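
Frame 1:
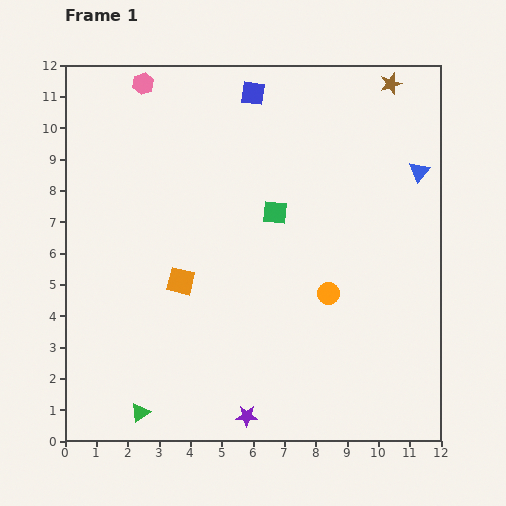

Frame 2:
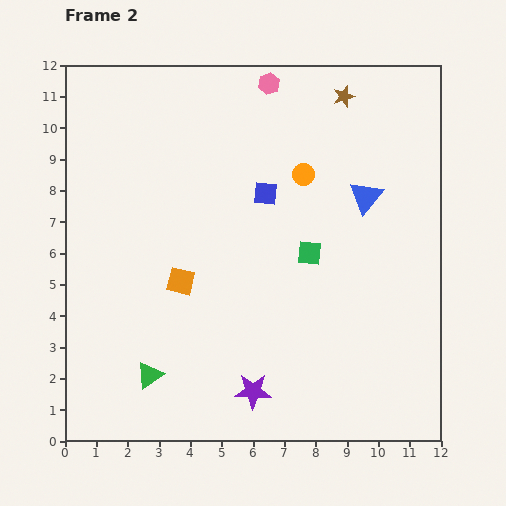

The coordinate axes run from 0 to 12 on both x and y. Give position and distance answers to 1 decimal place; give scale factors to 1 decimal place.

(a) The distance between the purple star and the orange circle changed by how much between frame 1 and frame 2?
+2.4

Distance in frame 1: 4.7. Distance in frame 2: 7.1.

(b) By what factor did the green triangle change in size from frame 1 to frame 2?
1.5×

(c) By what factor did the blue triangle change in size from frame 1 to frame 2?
1.6×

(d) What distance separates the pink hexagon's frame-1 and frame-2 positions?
4.0

The pink hexagon moved from (2.5, 11.4) to (6.5, 11.4), a distance of √(4.0² + 0.0²) ≈ 4.0.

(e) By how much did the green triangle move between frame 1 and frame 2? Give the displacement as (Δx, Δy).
(0.3, 1.2)

The green triangle was at (2.4, 0.9) in frame 1 and (2.7, 2.1) in frame 2.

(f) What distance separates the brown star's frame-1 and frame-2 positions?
1.6

The brown star moved from (10.4, 11.4) to (8.9, 11.0), a distance of √(1.5² + 0.4²) ≈ 1.6.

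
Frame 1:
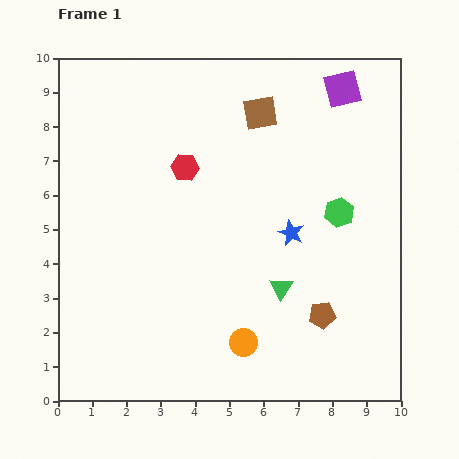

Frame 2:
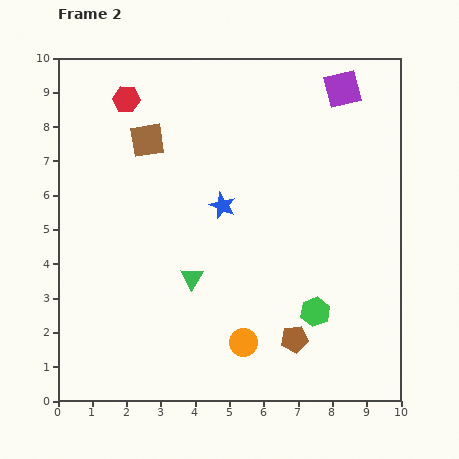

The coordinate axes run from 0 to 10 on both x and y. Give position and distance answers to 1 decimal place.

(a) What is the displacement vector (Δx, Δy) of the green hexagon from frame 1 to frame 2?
(-0.7, -2.9)

The green hexagon was at (8.2, 5.5) in frame 1 and (7.5, 2.6) in frame 2.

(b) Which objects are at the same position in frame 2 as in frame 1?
the purple square, the orange circle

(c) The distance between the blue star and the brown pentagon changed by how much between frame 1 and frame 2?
+1.8

Distance in frame 1: 2.6. Distance in frame 2: 4.4.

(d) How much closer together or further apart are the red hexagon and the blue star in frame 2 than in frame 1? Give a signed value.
+0.6

Distance in frame 1: 3.6. Distance in frame 2: 4.2.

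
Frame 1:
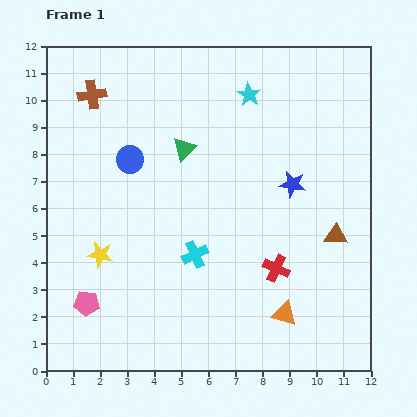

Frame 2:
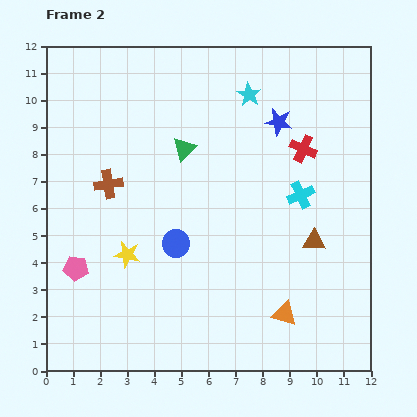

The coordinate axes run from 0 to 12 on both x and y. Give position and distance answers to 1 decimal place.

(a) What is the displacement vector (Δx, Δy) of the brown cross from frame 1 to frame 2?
(0.6, -3.3)

The brown cross was at (1.7, 10.2) in frame 1 and (2.3, 6.9) in frame 2.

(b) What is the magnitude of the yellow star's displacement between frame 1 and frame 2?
1.0

The yellow star moved from (2.0, 4.3) to (3.0, 4.3), a distance of √(1.0² + 0.0²) ≈ 1.0.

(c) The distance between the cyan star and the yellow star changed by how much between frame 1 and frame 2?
-0.7

Distance in frame 1: 8.1. Distance in frame 2: 7.4.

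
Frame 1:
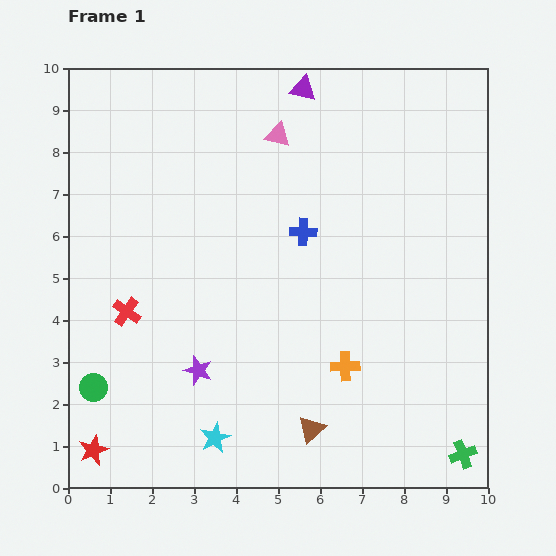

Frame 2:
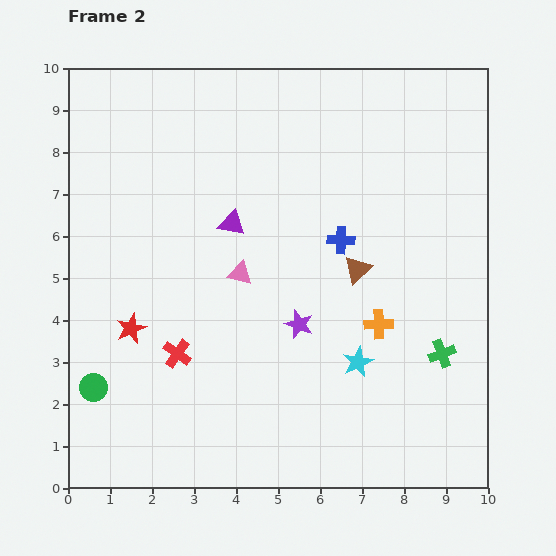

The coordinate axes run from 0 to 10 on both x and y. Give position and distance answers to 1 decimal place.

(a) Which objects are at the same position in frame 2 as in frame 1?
the green circle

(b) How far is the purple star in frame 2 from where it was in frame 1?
2.6

The purple star moved from (3.1, 2.8) to (5.5, 3.9), a distance of √(2.4² + 1.1²) ≈ 2.6.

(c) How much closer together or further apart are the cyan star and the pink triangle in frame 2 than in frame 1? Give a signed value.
-3.9

Distance in frame 1: 7.4. Distance in frame 2: 3.5.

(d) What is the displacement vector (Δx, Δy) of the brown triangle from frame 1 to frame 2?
(1.1, 3.8)

The brown triangle was at (5.8, 1.4) in frame 1 and (6.9, 5.2) in frame 2.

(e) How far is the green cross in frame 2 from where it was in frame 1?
2.5

The green cross moved from (9.4, 0.8) to (8.9, 3.2), a distance of √(0.5² + 2.4²) ≈ 2.5.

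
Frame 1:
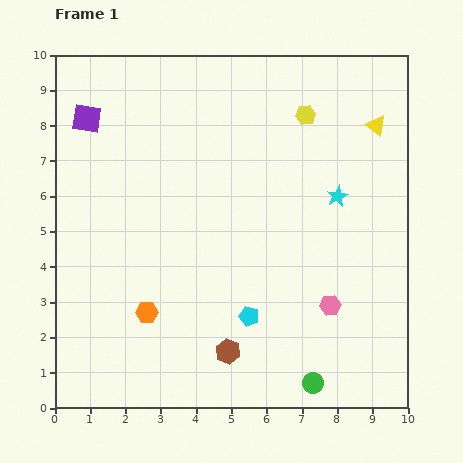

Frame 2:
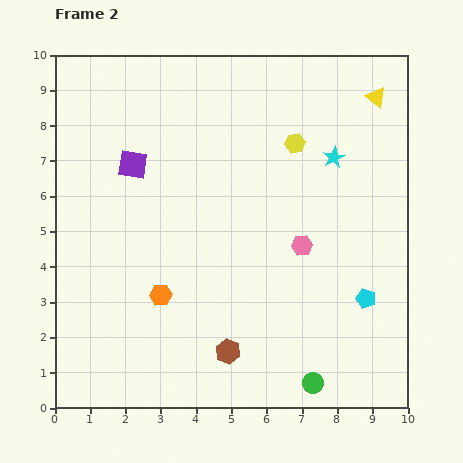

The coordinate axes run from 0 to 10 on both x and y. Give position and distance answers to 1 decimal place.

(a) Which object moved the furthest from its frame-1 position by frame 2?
the cyan pentagon

(moved 3.3; next 1.9)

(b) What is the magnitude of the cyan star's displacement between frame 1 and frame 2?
1.1

The cyan star moved from (8.0, 6.0) to (7.9, 7.1), a distance of √(0.1² + 1.1²) ≈ 1.1.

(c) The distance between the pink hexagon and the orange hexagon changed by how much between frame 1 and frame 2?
-1.0

Distance in frame 1: 5.2. Distance in frame 2: 4.2.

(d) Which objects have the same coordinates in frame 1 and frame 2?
the brown hexagon, the green circle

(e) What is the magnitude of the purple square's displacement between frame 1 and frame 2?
1.8

The purple square moved from (0.9, 8.2) to (2.2, 6.9), a distance of √(1.3² + 1.3²) ≈ 1.8.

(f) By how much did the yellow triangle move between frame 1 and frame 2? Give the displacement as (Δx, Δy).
(0.0, 0.8)

The yellow triangle was at (9.1, 8.0) in frame 1 and (9.1, 8.8) in frame 2.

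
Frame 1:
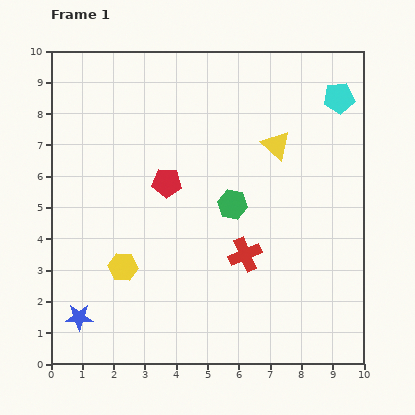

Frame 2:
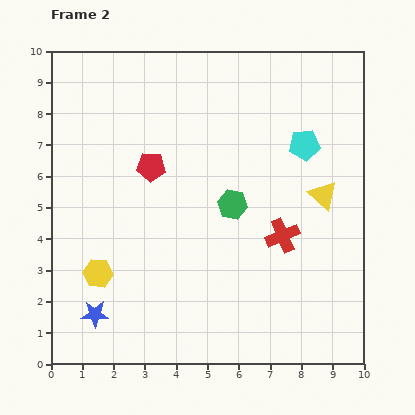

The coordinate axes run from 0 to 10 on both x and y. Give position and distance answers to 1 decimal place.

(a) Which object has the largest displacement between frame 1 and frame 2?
the yellow triangle

(moved 2.2; next 1.9)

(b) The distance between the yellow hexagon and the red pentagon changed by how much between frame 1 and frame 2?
+0.8

Distance in frame 1: 3.0. Distance in frame 2: 3.8.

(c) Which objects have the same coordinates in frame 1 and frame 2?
the green hexagon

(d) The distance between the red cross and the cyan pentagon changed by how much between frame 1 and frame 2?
-2.8

Distance in frame 1: 5.8. Distance in frame 2: 3.0.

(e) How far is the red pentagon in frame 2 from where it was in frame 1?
0.7

The red pentagon moved from (3.7, 5.8) to (3.2, 6.3), a distance of √(0.5² + 0.5²) ≈ 0.7.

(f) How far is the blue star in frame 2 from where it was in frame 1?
0.5

The blue star moved from (0.9, 1.5) to (1.4, 1.6), a distance of √(0.5² + 0.1²) ≈ 0.5.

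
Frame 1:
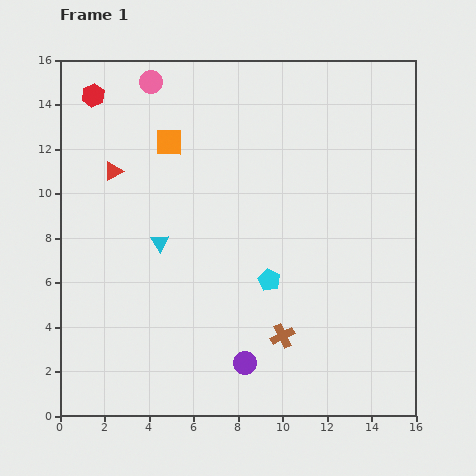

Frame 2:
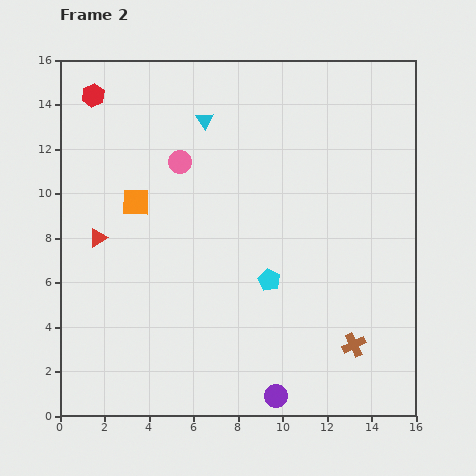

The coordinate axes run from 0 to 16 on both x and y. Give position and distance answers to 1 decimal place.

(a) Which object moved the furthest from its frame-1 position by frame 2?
the cyan triangle

(moved 5.9; next 3.8)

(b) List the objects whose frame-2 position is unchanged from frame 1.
the red hexagon, the cyan pentagon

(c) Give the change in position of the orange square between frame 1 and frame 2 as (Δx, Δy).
(-1.5, -2.7)

The orange square was at (4.9, 12.3) in frame 1 and (3.4, 9.6) in frame 2.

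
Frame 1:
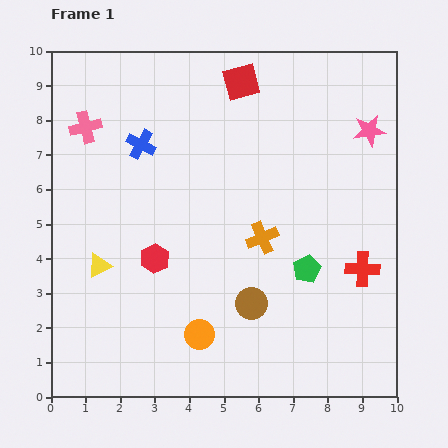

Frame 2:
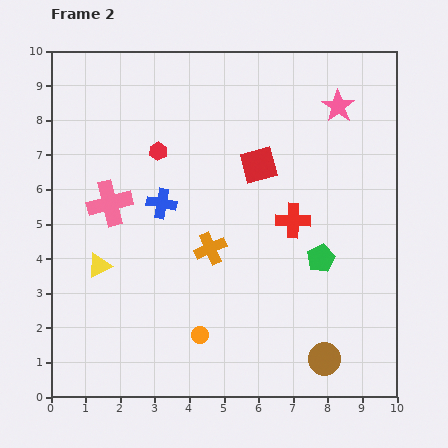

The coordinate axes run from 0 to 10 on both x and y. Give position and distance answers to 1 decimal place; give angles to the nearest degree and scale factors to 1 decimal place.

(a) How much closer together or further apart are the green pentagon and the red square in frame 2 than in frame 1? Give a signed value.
-2.5

Distance in frame 1: 5.7. Distance in frame 2: 3.2.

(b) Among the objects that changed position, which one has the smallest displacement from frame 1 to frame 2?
the green pentagon

(moved 0.5)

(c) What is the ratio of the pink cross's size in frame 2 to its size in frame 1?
1.4×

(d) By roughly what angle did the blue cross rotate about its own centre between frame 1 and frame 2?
19° counter-clockwise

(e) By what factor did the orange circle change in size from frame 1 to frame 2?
0.6×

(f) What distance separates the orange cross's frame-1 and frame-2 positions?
1.5

The orange cross moved from (6.1, 4.6) to (4.6, 4.3), a distance of √(1.5² + 0.3²) ≈ 1.5.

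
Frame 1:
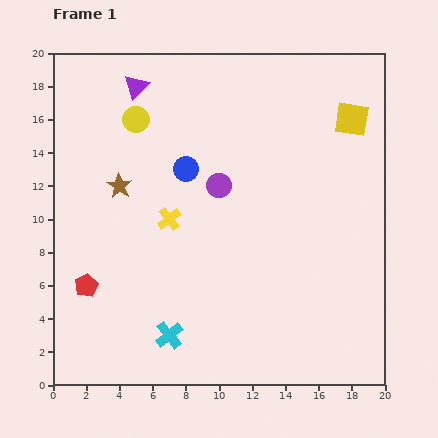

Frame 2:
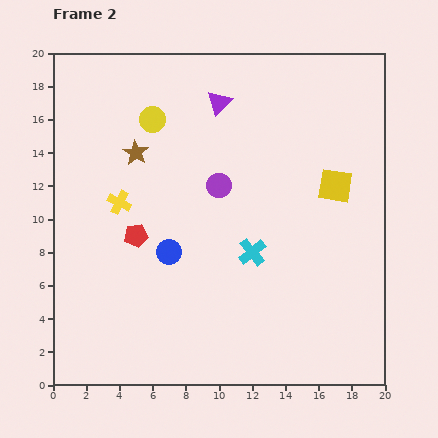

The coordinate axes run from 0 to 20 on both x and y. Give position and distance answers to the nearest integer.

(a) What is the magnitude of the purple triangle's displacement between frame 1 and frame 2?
5

The purple triangle moved from (5, 18) to (10, 17), a distance of √(5² + 1²) ≈ 5.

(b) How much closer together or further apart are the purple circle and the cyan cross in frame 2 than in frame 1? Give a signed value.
-5

Distance in frame 1: 9. Distance in frame 2: 4.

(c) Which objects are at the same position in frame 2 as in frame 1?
the purple circle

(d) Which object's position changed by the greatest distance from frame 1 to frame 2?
the cyan cross

(moved 7; next 5)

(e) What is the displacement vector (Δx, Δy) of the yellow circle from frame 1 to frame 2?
(1, 0)

The yellow circle was at (5, 16) in frame 1 and (6, 16) in frame 2.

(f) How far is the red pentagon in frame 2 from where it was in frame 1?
4

The red pentagon moved from (2, 6) to (5, 9), a distance of √(3² + 3²) ≈ 4.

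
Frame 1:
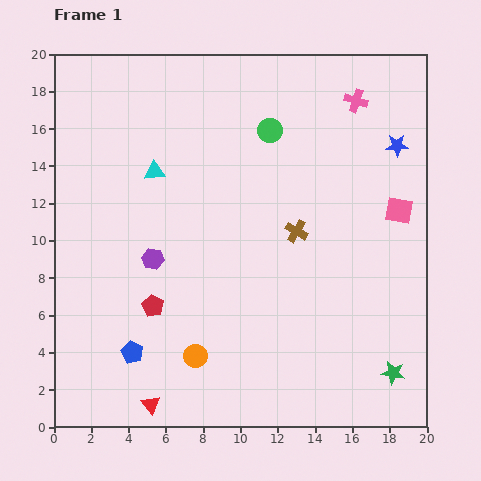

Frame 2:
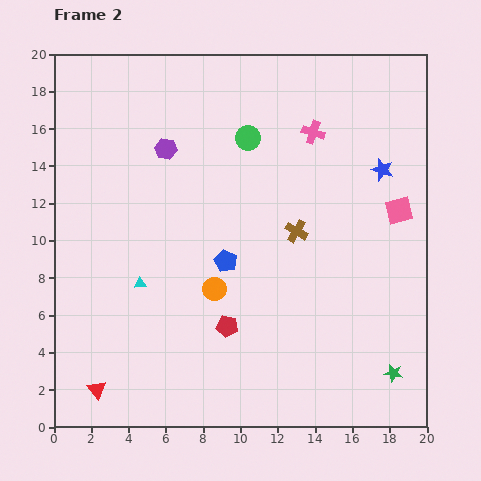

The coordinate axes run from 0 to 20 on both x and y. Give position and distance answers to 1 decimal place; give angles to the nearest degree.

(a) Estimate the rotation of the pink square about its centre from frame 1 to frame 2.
24° counter-clockwise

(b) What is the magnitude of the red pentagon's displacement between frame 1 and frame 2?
4.1

The red pentagon moved from (5.3, 6.5) to (9.3, 5.4), a distance of √(4.0² + 1.1²) ≈ 4.1.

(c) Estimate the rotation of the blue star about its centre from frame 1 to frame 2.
18° clockwise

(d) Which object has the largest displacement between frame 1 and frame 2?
the blue pentagon

(moved 7.0; next 6.1)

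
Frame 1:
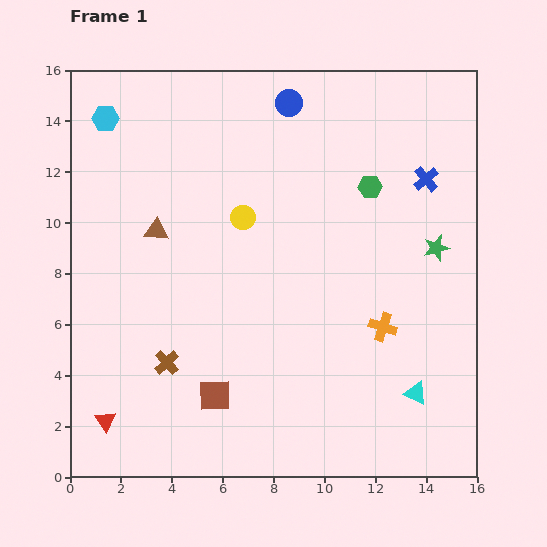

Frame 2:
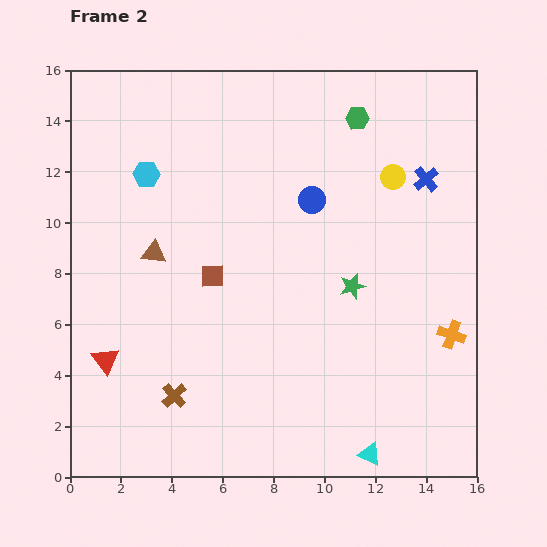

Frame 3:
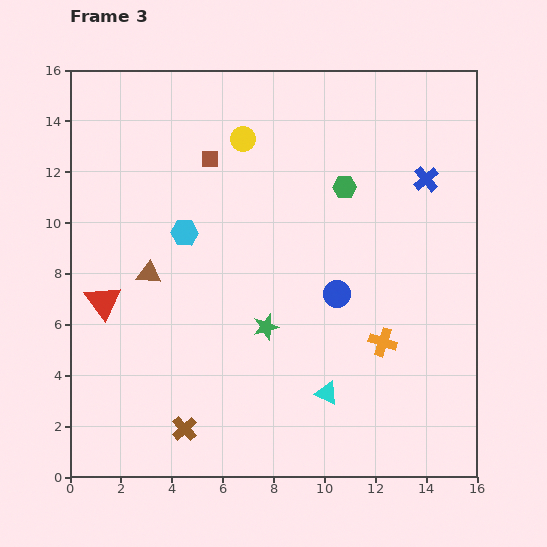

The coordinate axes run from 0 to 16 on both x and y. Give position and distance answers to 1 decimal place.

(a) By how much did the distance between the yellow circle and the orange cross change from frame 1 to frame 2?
-0.4

Distance in frame 1: 7.0. Distance in frame 2: 6.6.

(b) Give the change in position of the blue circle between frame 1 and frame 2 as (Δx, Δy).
(0.9, -3.8)

The blue circle was at (8.6, 14.7) in frame 1 and (9.5, 10.9) in frame 2.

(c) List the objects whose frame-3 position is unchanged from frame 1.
the blue cross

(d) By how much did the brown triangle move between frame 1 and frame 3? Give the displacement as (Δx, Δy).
(-0.3, -1.7)

The brown triangle was at (3.4, 9.7) in frame 1 and (3.1, 8.0) in frame 3.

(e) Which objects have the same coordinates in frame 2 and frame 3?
the blue cross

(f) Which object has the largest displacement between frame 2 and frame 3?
the yellow circle

(moved 6.1; next 4.6)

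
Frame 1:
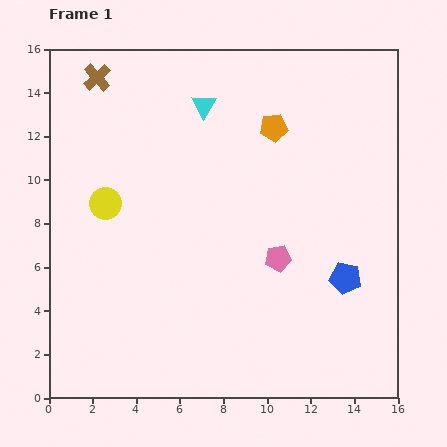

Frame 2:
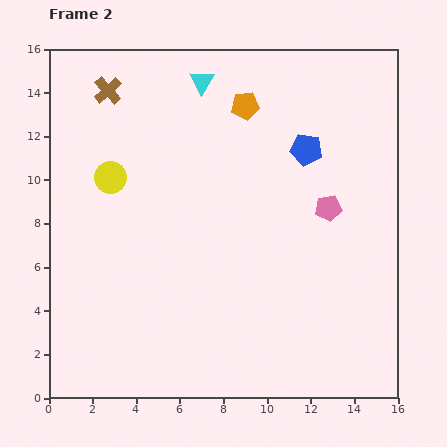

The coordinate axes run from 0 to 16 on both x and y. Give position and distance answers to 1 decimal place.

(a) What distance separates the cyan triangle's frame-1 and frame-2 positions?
1.1

The cyan triangle moved from (7.1, 13.4) to (7.0, 14.5), a distance of √(0.1² + 1.1²) ≈ 1.1.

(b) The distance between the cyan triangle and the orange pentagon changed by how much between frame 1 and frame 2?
-1.1

Distance in frame 1: 3.4. Distance in frame 2: 2.3.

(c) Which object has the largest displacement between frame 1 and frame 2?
the blue pentagon

(moved 6.2; next 3.3)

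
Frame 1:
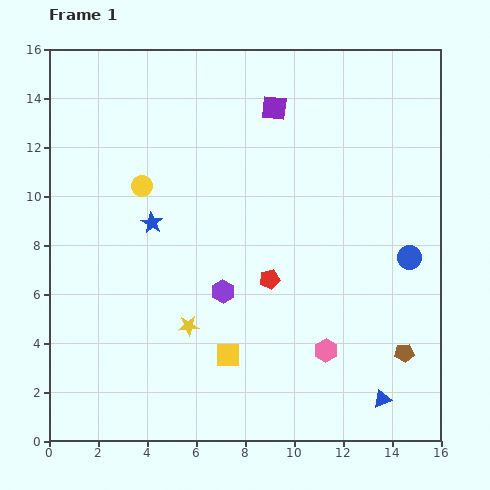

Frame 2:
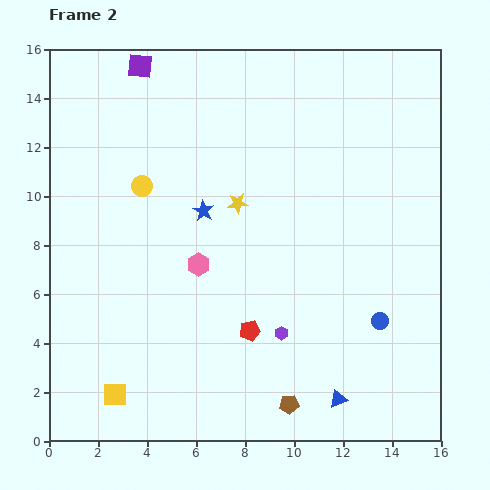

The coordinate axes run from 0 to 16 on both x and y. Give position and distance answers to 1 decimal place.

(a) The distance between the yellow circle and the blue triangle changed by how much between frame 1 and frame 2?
-1.3

Distance in frame 1: 13.1. Distance in frame 2: 11.8.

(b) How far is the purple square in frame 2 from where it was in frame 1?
5.8

The purple square moved from (9.2, 13.6) to (3.7, 15.3), a distance of √(5.5² + 1.7²) ≈ 5.8.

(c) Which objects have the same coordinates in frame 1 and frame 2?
the yellow circle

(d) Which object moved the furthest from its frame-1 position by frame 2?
the pink hexagon

(moved 6.3; next 5.8)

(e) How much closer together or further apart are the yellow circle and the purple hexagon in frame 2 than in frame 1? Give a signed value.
+2.9

Distance in frame 1: 5.4. Distance in frame 2: 8.3.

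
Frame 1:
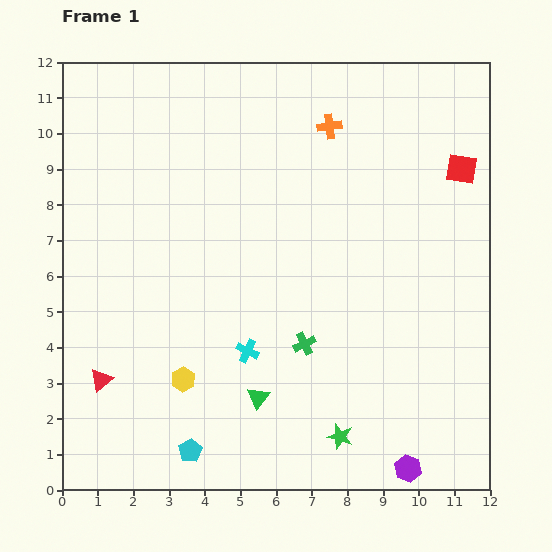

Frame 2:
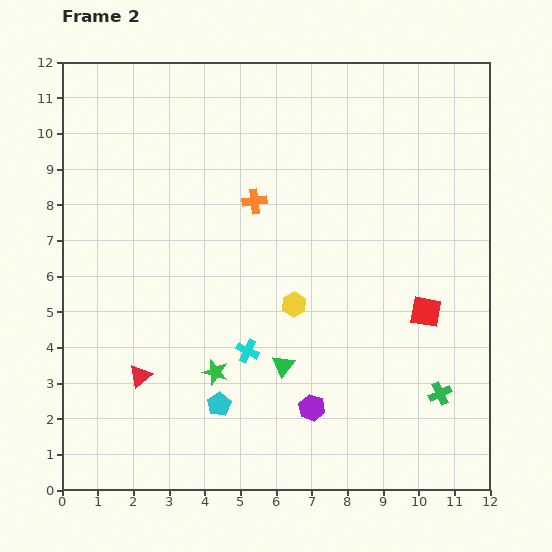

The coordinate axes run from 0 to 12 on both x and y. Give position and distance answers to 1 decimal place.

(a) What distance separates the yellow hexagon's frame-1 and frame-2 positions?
3.7

The yellow hexagon moved from (3.4, 3.1) to (6.5, 5.2), a distance of √(3.1² + 2.1²) ≈ 3.7.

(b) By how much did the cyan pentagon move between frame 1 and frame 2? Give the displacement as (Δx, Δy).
(0.8, 1.3)

The cyan pentagon was at (3.6, 1.1) in frame 1 and (4.4, 2.4) in frame 2.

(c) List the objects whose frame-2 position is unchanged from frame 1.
the cyan cross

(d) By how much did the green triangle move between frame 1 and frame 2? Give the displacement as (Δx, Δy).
(0.7, 0.9)

The green triangle was at (5.5, 2.6) in frame 1 and (6.2, 3.5) in frame 2.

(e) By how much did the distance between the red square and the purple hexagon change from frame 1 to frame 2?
-4.3

Distance in frame 1: 8.5. Distance in frame 2: 4.2.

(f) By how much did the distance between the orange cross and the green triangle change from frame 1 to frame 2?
-3.2

Distance in frame 1: 7.9. Distance in frame 2: 4.7.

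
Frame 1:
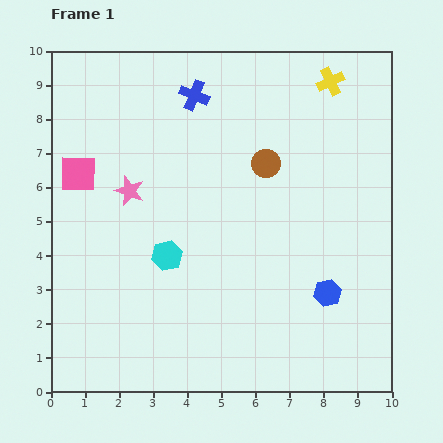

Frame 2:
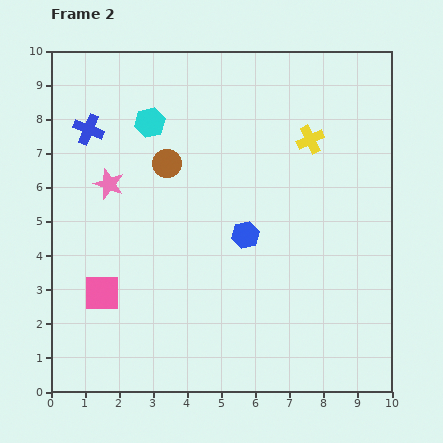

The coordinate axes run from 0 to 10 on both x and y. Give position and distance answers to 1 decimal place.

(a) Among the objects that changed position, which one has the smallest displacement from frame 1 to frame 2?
the pink star

(moved 0.6)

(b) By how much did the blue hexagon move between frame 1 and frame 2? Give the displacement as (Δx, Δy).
(-2.4, 1.7)

The blue hexagon was at (8.1, 2.9) in frame 1 and (5.7, 4.6) in frame 2.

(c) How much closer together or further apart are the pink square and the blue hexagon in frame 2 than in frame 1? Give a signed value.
-3.6

Distance in frame 1: 8.1. Distance in frame 2: 4.5.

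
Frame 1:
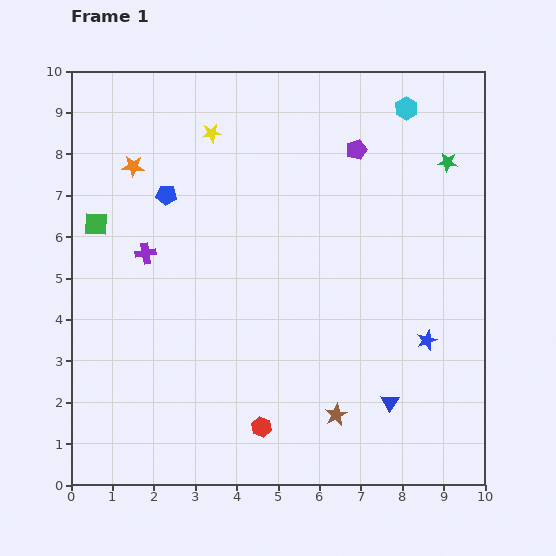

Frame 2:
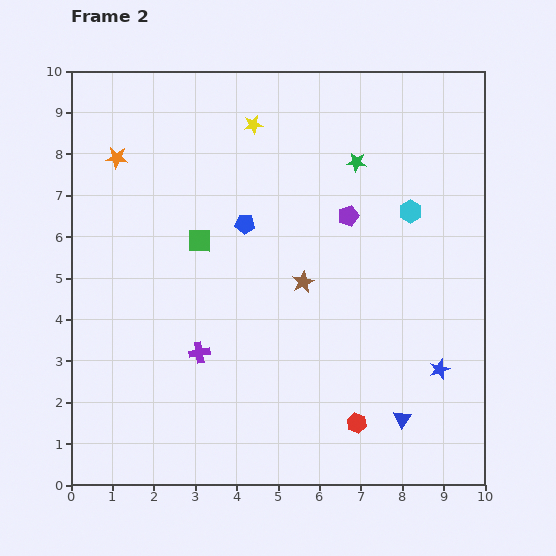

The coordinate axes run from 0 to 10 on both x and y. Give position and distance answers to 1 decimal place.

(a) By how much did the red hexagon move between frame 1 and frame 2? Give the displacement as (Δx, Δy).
(2.3, 0.1)

The red hexagon was at (4.6, 1.4) in frame 1 and (6.9, 1.5) in frame 2.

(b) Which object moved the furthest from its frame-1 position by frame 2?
the brown star

(moved 3.3; next 2.7)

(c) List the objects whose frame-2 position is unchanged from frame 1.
none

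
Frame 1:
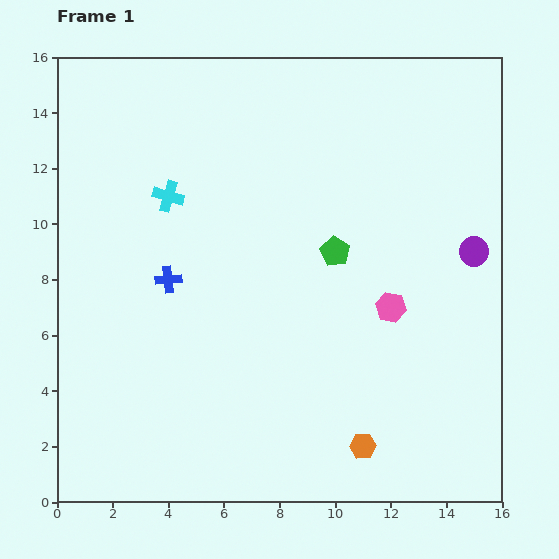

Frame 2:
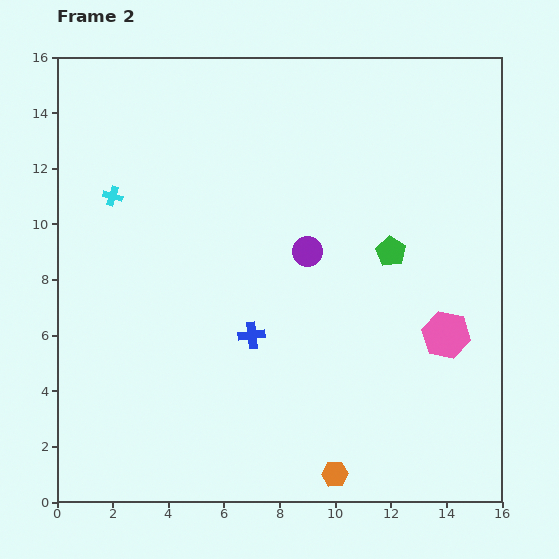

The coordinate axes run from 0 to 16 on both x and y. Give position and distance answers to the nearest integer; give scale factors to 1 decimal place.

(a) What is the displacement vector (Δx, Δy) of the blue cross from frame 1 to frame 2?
(3, -2)

The blue cross was at (4, 8) in frame 1 and (7, 6) in frame 2.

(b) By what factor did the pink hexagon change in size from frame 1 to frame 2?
1.6×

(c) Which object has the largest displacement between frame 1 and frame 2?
the purple circle

(moved 6; next 4)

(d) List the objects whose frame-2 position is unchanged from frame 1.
none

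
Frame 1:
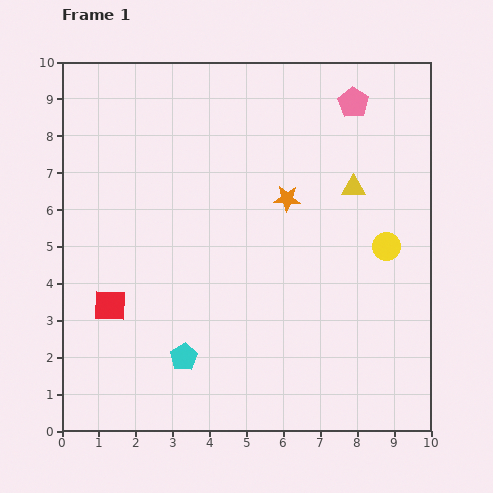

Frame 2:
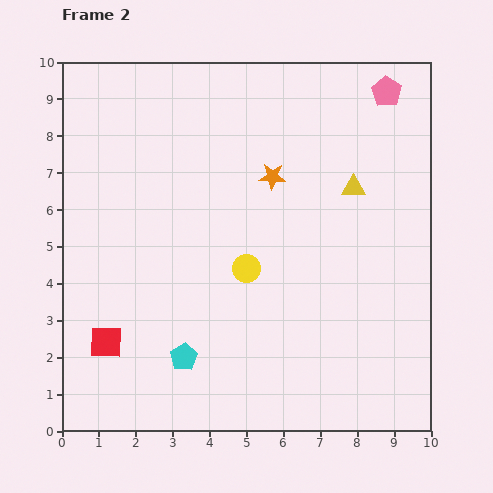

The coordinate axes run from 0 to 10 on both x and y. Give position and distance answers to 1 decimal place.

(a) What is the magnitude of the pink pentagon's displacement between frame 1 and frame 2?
0.9

The pink pentagon moved from (7.9, 8.9) to (8.8, 9.2), a distance of √(0.9² + 0.3²) ≈ 0.9.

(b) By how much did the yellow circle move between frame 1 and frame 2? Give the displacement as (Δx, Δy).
(-3.8, -0.6)

The yellow circle was at (8.8, 5.0) in frame 1 and (5.0, 4.4) in frame 2.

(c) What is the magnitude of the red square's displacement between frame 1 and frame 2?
1.0

The red square moved from (1.3, 3.4) to (1.2, 2.4), a distance of √(0.1² + 1.0²) ≈ 1.0.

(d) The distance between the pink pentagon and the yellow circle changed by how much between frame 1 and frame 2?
+2.1

Distance in frame 1: 4.0. Distance in frame 2: 6.1.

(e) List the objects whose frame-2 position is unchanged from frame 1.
the cyan pentagon, the yellow triangle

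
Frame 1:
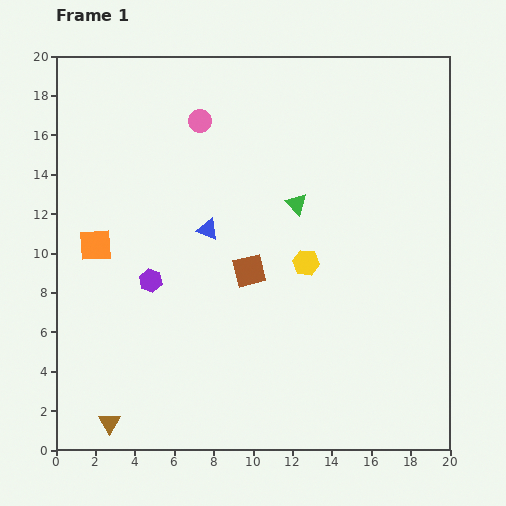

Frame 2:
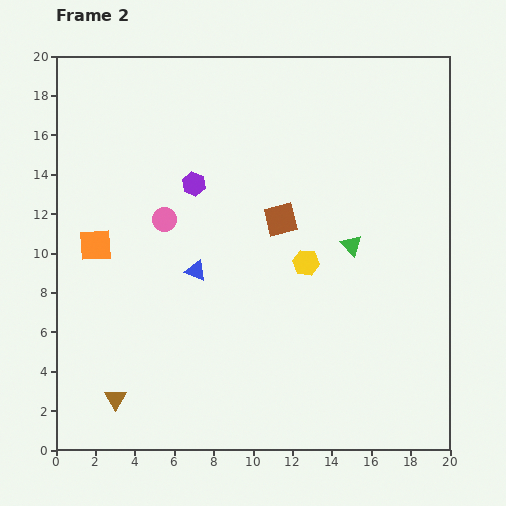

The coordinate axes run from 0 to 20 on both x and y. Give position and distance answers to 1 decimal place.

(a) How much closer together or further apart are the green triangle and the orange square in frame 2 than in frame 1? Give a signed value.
+2.6

Distance in frame 1: 10.4. Distance in frame 2: 13.0.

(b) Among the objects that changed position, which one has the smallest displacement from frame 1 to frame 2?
the brown triangle

(moved 1.2)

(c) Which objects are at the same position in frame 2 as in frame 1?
the orange square, the yellow hexagon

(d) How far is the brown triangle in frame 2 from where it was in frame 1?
1.2

The brown triangle moved from (2.7, 1.4) to (3.0, 2.6), a distance of √(0.3² + 1.2²) ≈ 1.2.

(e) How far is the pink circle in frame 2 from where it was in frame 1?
5.3

The pink circle moved from (7.3, 16.7) to (5.5, 11.7), a distance of √(1.8² + 5.0²) ≈ 5.3.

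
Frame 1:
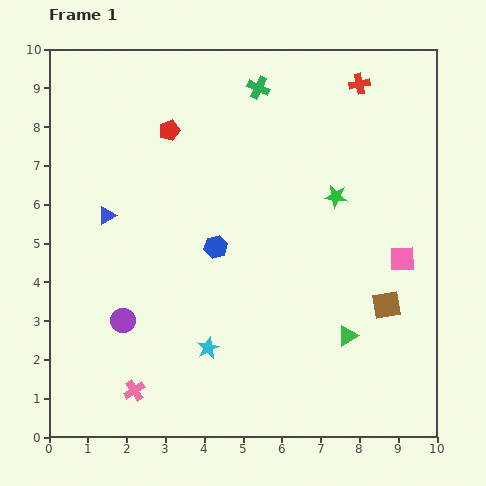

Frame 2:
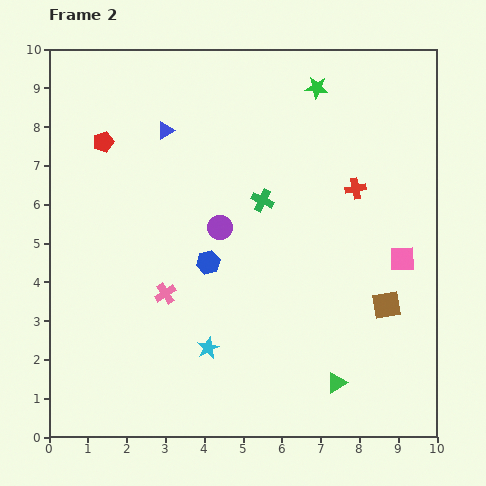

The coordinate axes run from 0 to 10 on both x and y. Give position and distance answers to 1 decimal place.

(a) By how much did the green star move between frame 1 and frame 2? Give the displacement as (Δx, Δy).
(-0.5, 2.8)

The green star was at (7.4, 6.2) in frame 1 and (6.9, 9.0) in frame 2.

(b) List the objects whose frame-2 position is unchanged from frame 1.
the pink square, the cyan star, the brown square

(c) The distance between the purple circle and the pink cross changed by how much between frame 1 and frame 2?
+0.4

Distance in frame 1: 1.8. Distance in frame 2: 2.2.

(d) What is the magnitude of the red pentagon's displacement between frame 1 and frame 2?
1.7

The red pentagon moved from (3.1, 7.9) to (1.4, 7.6), a distance of √(1.7² + 0.3²) ≈ 1.7.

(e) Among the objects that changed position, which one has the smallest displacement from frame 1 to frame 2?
the blue hexagon

(moved 0.4)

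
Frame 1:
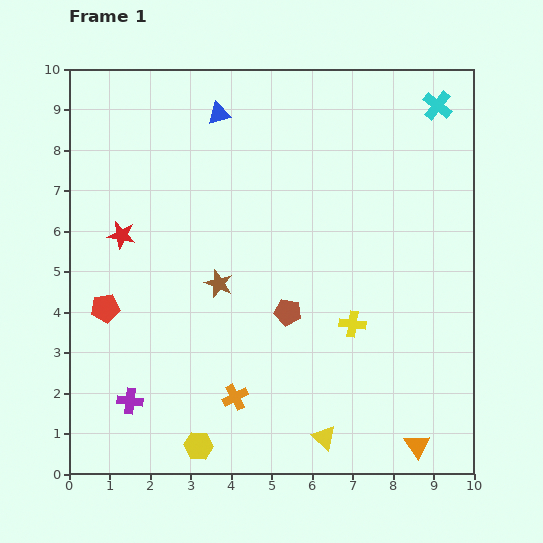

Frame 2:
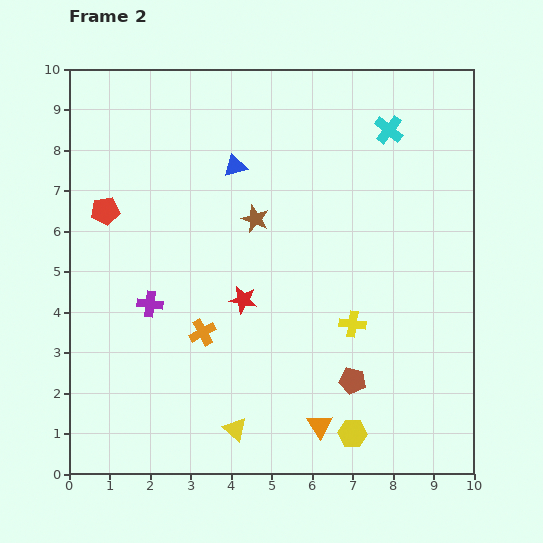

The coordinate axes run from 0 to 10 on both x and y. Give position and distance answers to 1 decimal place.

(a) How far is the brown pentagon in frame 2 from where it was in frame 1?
2.3

The brown pentagon moved from (5.4, 4.0) to (7.0, 2.3), a distance of √(1.6² + 1.7²) ≈ 2.3.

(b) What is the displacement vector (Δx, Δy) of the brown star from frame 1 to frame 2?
(0.9, 1.6)

The brown star was at (3.7, 4.7) in frame 1 and (4.6, 6.3) in frame 2.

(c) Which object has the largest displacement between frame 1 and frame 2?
the yellow hexagon

(moved 3.8; next 3.4)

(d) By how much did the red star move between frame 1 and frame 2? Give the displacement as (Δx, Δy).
(3.0, -1.6)

The red star was at (1.3, 5.9) in frame 1 and (4.3, 4.3) in frame 2.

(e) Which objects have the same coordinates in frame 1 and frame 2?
the yellow cross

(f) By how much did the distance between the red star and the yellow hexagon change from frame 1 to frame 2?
-1.2

Distance in frame 1: 5.5. Distance in frame 2: 4.3.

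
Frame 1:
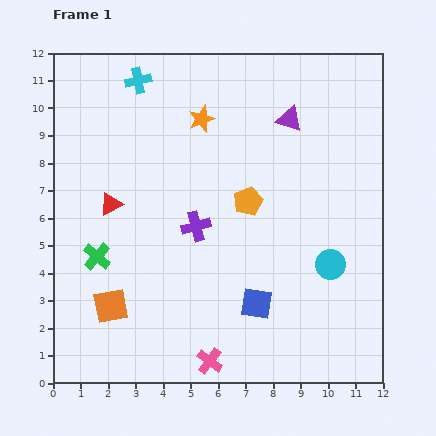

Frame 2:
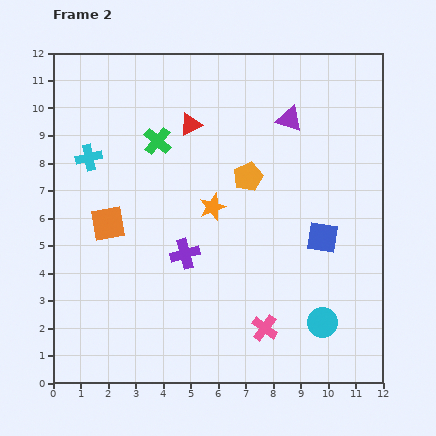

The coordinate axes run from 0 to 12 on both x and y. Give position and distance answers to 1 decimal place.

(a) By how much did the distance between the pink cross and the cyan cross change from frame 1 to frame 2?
-1.6

Distance in frame 1: 10.5. Distance in frame 2: 8.9.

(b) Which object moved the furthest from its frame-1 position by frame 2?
the green cross

(moved 4.7; next 4.1)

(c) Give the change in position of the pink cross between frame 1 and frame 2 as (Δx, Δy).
(2.0, 1.2)

The pink cross was at (5.7, 0.8) in frame 1 and (7.7, 2.0) in frame 2.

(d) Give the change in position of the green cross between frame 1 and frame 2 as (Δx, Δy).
(2.2, 4.2)

The green cross was at (1.6, 4.6) in frame 1 and (3.8, 8.8) in frame 2.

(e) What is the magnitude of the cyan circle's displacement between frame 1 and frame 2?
2.1

The cyan circle moved from (10.1, 4.3) to (9.8, 2.2), a distance of √(0.3² + 2.1²) ≈ 2.1.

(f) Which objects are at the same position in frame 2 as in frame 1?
the purple triangle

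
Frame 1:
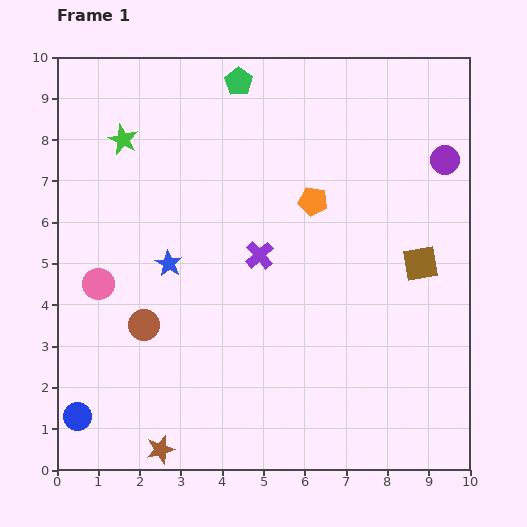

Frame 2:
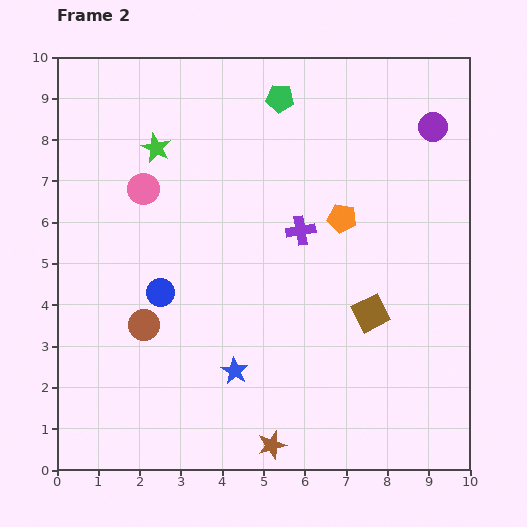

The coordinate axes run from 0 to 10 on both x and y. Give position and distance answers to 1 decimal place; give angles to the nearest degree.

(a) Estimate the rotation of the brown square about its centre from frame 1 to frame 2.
16° counter-clockwise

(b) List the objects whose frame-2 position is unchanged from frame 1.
the brown circle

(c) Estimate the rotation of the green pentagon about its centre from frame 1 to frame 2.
30° counter-clockwise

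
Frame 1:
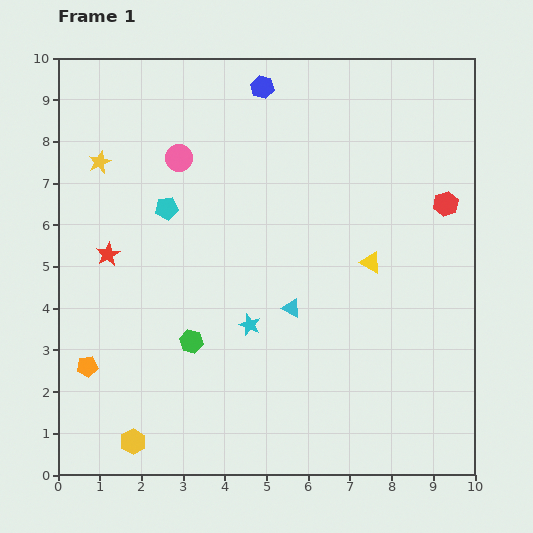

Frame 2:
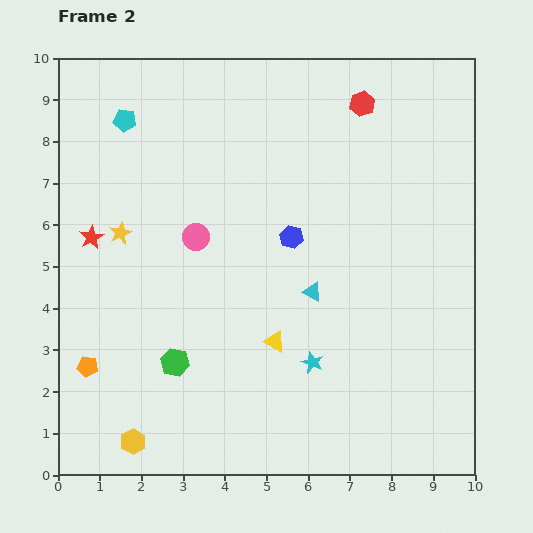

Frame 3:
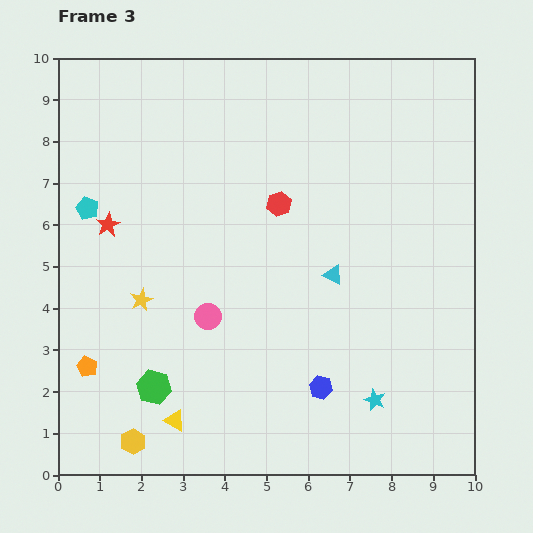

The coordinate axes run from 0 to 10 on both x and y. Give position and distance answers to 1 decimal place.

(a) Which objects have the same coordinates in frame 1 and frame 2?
the orange pentagon, the yellow hexagon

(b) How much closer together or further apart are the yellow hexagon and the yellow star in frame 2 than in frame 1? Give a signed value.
-1.7

Distance in frame 1: 6.7. Distance in frame 2: 5.0.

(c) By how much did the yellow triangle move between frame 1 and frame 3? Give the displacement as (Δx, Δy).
(-4.7, -3.8)

The yellow triangle was at (7.5, 5.1) in frame 1 and (2.8, 1.3) in frame 3.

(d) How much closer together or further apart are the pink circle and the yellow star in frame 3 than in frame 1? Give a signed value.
-0.3

Distance in frame 1: 1.9. Distance in frame 3: 1.6.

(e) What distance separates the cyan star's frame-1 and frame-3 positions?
3.5

The cyan star moved from (4.6, 3.6) to (7.6, 1.8), a distance of √(3.0² + 1.8²) ≈ 3.5.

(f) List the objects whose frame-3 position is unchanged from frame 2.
the orange pentagon, the yellow hexagon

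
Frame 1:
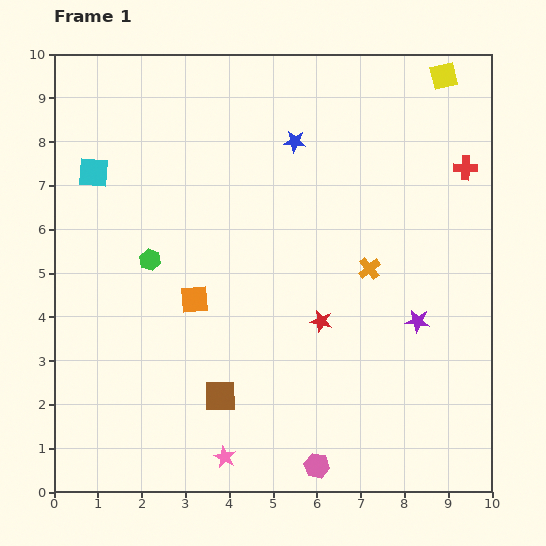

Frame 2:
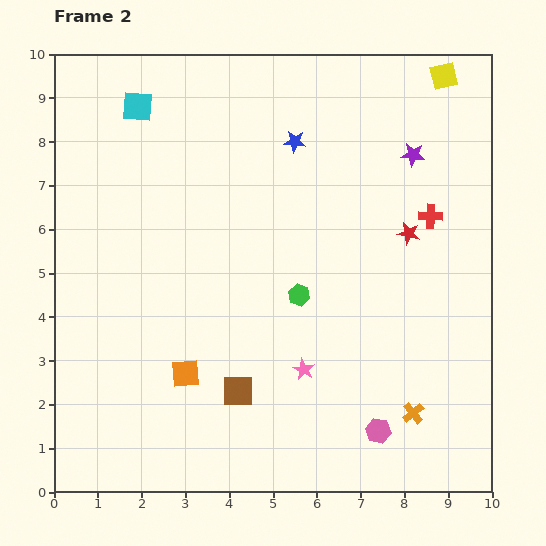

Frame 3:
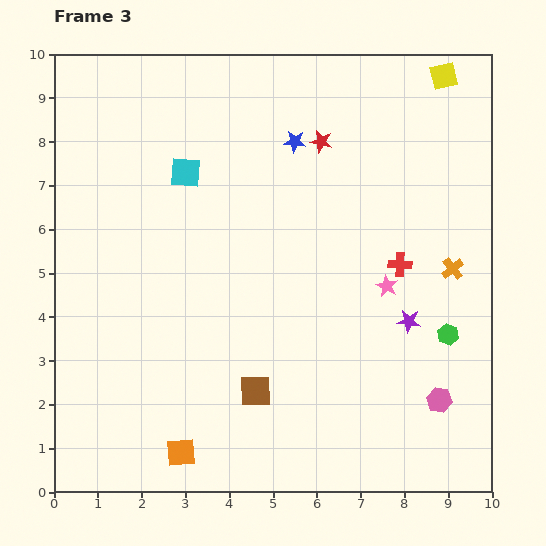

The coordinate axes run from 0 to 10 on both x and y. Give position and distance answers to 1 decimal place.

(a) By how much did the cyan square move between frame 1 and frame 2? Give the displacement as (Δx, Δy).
(1.0, 1.5)

The cyan square was at (0.9, 7.3) in frame 1 and (1.9, 8.8) in frame 2.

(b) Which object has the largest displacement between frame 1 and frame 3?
the green hexagon

(moved 7.0; next 5.4)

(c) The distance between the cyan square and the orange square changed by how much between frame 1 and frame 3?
+2.7

Distance in frame 1: 3.7. Distance in frame 3: 6.4.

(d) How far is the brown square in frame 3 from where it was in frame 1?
0.8

The brown square moved from (3.8, 2.2) to (4.6, 2.3), a distance of √(0.8² + 0.1²) ≈ 0.8.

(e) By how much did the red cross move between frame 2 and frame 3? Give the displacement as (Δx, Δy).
(-0.7, -1.1)

The red cross was at (8.6, 6.3) in frame 2 and (7.9, 5.2) in frame 3.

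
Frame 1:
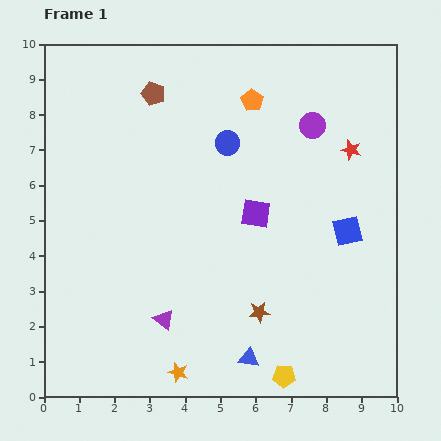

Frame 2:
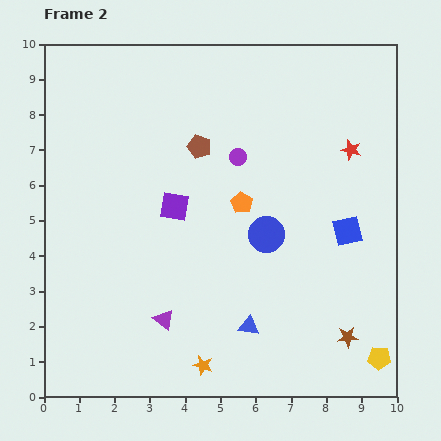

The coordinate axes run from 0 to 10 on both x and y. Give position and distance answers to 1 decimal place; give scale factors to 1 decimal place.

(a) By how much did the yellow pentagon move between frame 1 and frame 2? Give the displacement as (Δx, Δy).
(2.7, 0.5)

The yellow pentagon was at (6.8, 0.6) in frame 1 and (9.5, 1.1) in frame 2.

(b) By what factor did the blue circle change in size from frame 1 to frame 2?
1.4×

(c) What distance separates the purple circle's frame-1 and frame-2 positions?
2.3

The purple circle moved from (7.6, 7.7) to (5.5, 6.8), a distance of √(2.1² + 0.9²) ≈ 2.3.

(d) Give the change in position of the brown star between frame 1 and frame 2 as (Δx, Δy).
(2.5, -0.7)

The brown star was at (6.1, 2.4) in frame 1 and (8.6, 1.7) in frame 2.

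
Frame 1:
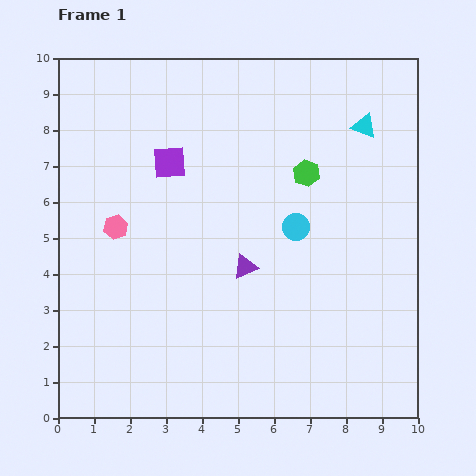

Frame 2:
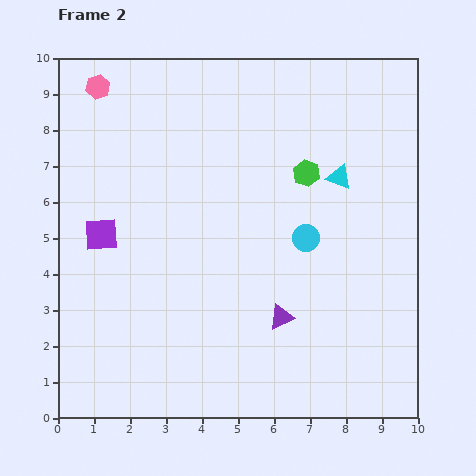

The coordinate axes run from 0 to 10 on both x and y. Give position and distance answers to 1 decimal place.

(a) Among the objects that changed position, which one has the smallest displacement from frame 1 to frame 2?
the cyan circle

(moved 0.4)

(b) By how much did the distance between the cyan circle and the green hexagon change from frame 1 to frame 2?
+0.3

Distance in frame 1: 1.5. Distance in frame 2: 1.8.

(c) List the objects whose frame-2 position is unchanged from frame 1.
the green hexagon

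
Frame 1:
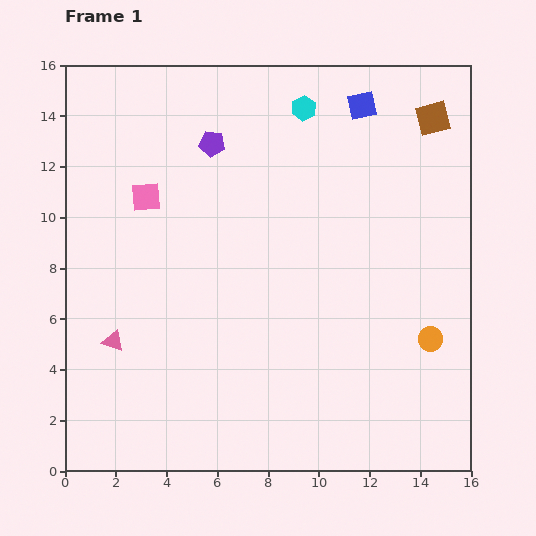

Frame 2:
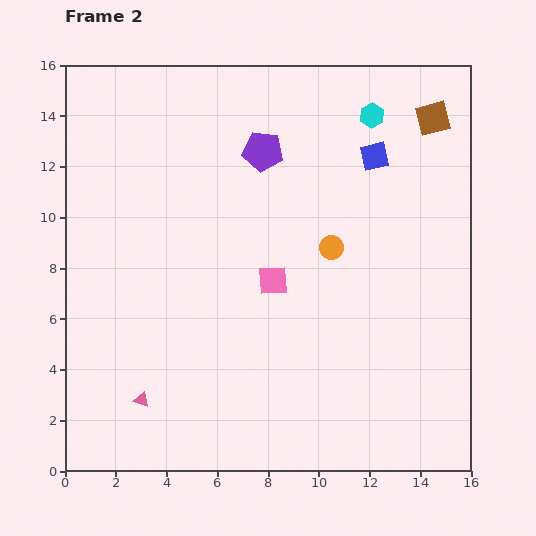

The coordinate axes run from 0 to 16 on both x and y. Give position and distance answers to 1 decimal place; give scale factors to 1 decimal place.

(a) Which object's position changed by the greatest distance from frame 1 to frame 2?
the pink square

(moved 6.0; next 5.3)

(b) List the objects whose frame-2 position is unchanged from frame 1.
the brown square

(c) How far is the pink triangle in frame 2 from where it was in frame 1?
2.5

The pink triangle moved from (1.9, 5.1) to (3.0, 2.8), a distance of √(1.1² + 2.3²) ≈ 2.5.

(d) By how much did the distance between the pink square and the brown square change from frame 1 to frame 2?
-2.7

Distance in frame 1: 11.7. Distance in frame 2: 9.0.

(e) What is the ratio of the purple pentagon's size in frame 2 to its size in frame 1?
1.5×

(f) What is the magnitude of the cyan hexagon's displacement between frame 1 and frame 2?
2.7

The cyan hexagon moved from (9.4, 14.3) to (12.1, 14.0), a distance of √(2.7² + 0.3²) ≈ 2.7.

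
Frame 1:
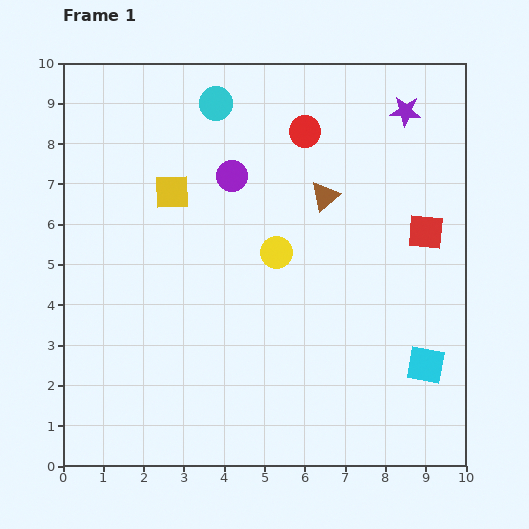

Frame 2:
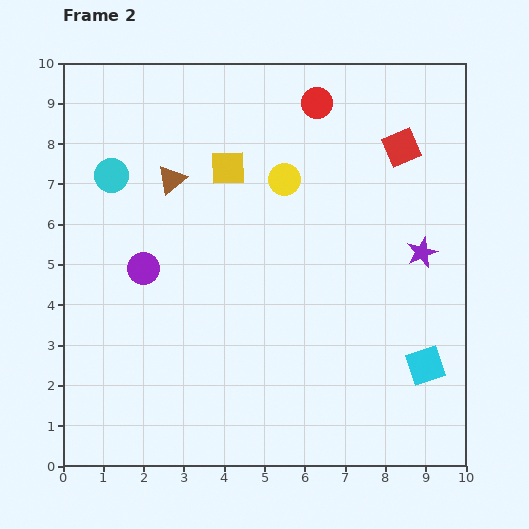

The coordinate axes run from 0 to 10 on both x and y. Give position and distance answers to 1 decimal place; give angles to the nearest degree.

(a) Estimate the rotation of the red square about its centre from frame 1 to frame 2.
28° counter-clockwise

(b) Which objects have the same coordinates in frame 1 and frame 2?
the cyan square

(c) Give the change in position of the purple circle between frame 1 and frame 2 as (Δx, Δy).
(-2.2, -2.3)

The purple circle was at (4.2, 7.2) in frame 1 and (2.0, 4.9) in frame 2.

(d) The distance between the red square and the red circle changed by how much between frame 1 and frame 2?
-1.5

Distance in frame 1: 3.9. Distance in frame 2: 2.4.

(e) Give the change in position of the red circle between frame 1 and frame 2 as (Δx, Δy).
(0.3, 0.7)

The red circle was at (6.0, 8.3) in frame 1 and (6.3, 9.0) in frame 2.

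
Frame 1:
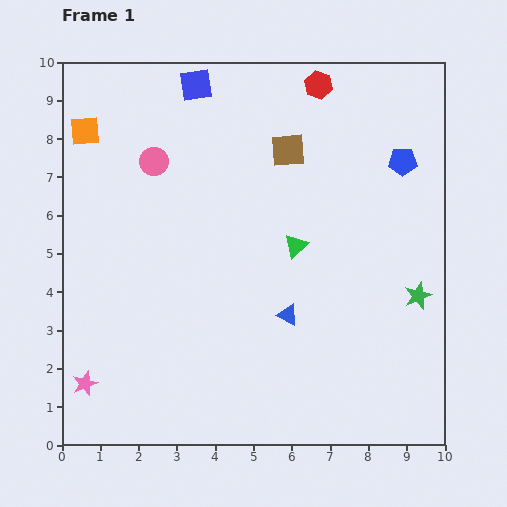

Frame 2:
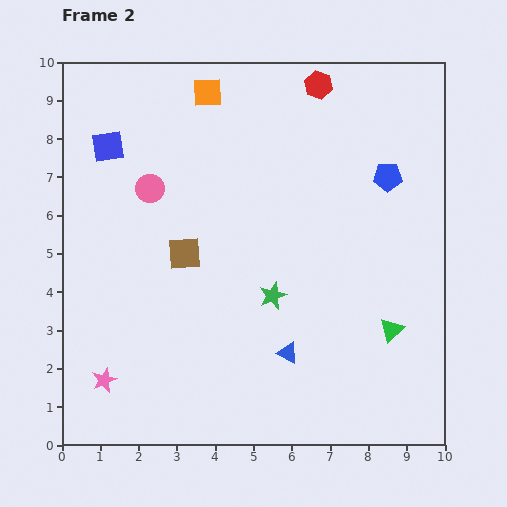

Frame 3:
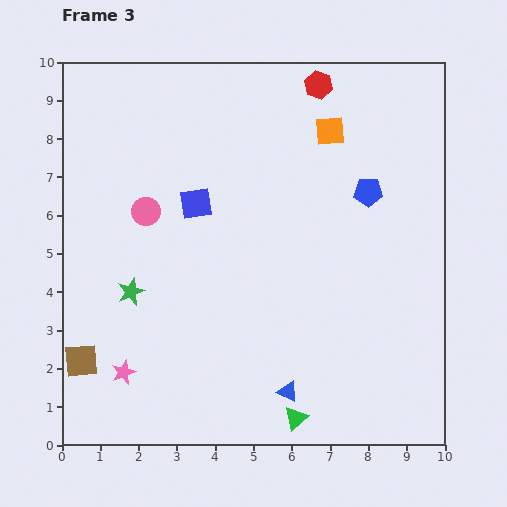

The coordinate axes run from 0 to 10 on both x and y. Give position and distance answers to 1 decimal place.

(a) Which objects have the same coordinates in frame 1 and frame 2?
the red hexagon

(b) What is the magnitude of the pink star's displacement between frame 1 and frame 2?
0.5

The pink star moved from (0.6, 1.6) to (1.1, 1.7), a distance of √(0.5² + 0.1²) ≈ 0.5.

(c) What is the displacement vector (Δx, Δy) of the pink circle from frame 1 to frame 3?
(-0.2, -1.3)

The pink circle was at (2.4, 7.4) in frame 1 and (2.2, 6.1) in frame 3.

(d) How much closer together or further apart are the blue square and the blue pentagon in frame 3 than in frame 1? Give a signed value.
-1.3

Distance in frame 1: 5.8. Distance in frame 3: 4.5.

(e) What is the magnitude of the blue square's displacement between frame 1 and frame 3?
3.1

The blue square moved from (3.5, 9.4) to (3.5, 6.3), a distance of √(0.0² + 3.1²) ≈ 3.1.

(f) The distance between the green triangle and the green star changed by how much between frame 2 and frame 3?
+2.2

Distance in frame 2: 3.2. Distance in frame 3: 5.4.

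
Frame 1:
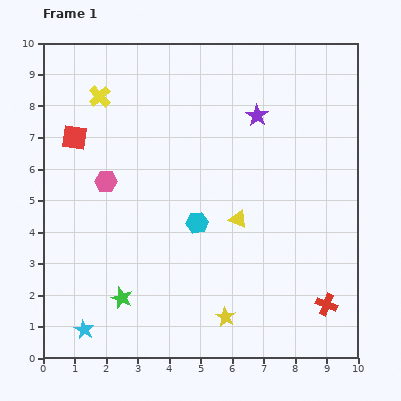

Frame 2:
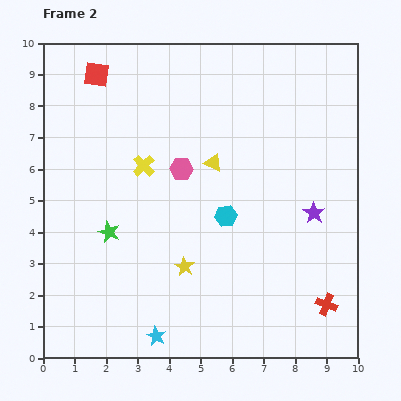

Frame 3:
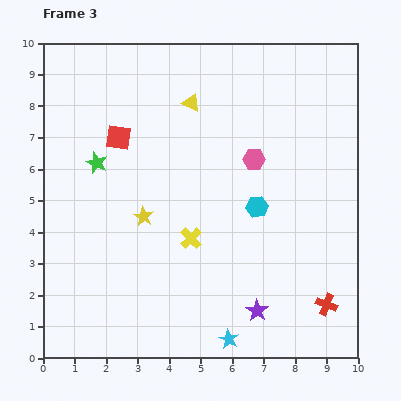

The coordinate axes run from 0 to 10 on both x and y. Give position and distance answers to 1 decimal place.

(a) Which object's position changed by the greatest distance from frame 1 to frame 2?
the purple star

(moved 3.6; next 2.6)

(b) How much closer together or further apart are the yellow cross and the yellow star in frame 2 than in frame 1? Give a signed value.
-4.6

Distance in frame 1: 8.1. Distance in frame 2: 3.5.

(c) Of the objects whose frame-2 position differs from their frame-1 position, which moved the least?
the cyan hexagon

(moved 0.9)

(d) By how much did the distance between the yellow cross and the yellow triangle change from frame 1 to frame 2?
-3.7

Distance in frame 1: 5.9. Distance in frame 2: 2.2.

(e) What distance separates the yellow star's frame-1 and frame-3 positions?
4.1

The yellow star moved from (5.8, 1.3) to (3.2, 4.5), a distance of √(2.6² + 3.2²) ≈ 4.1.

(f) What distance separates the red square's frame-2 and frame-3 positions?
2.1

The red square moved from (1.7, 9.0) to (2.4, 7.0), a distance of √(0.7² + 2.0²) ≈ 2.1.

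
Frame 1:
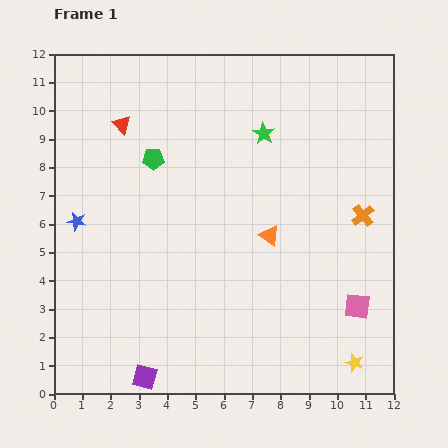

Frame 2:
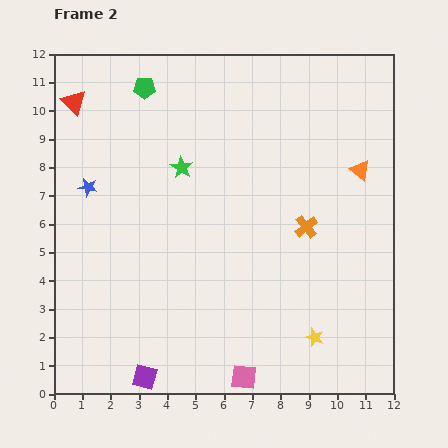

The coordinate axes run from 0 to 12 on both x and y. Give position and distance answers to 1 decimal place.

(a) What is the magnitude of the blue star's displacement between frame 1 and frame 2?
1.3

The blue star moved from (0.8, 6.1) to (1.2, 7.3), a distance of √(0.4² + 1.2²) ≈ 1.3.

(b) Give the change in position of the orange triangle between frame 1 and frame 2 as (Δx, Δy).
(3.2, 2.3)

The orange triangle was at (7.6, 5.6) in frame 1 and (10.8, 7.9) in frame 2.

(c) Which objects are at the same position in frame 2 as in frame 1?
the purple square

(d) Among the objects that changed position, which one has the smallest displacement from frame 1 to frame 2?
the blue star

(moved 1.3)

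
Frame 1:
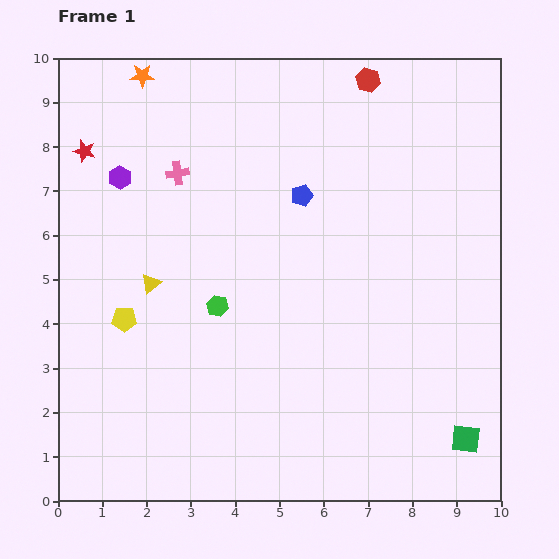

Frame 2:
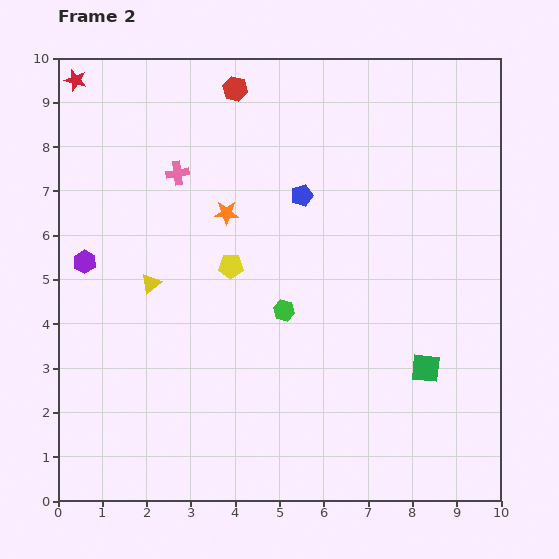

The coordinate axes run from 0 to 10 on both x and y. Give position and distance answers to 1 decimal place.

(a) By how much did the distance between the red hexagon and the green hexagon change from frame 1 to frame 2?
-1.0

Distance in frame 1: 6.1. Distance in frame 2: 5.1.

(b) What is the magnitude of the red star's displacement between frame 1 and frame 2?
1.6

The red star moved from (0.6, 7.9) to (0.4, 9.5), a distance of √(0.2² + 1.6²) ≈ 1.6.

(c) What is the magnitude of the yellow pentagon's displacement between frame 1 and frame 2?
2.7

The yellow pentagon moved from (1.5, 4.1) to (3.9, 5.3), a distance of √(2.4² + 1.2²) ≈ 2.7.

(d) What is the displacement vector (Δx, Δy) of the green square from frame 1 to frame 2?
(-0.9, 1.6)

The green square was at (9.2, 1.4) in frame 1 and (8.3, 3.0) in frame 2.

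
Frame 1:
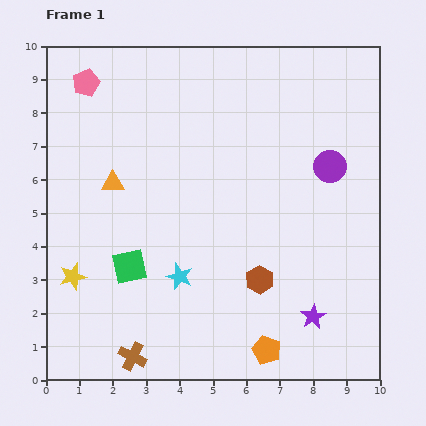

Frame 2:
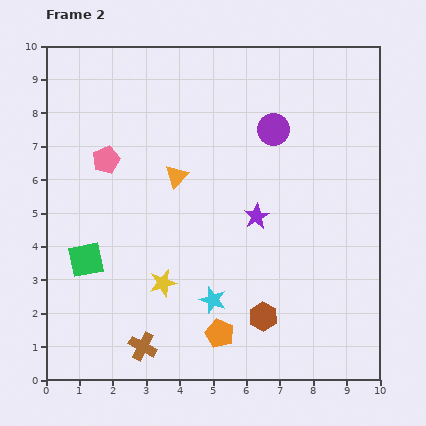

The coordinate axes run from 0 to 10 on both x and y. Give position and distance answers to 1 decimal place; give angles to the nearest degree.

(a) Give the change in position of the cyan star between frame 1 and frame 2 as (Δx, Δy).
(1.0, -0.7)

The cyan star was at (4.0, 3.1) in frame 1 and (5.0, 2.4) in frame 2.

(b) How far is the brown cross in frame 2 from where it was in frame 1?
0.4

The brown cross moved from (2.6, 0.7) to (2.9, 1.0), a distance of √(0.3² + 0.3²) ≈ 0.4.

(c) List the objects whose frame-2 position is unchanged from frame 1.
none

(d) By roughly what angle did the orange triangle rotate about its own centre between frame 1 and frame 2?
46° counter-clockwise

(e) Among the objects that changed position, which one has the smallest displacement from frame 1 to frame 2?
the brown cross

(moved 0.4)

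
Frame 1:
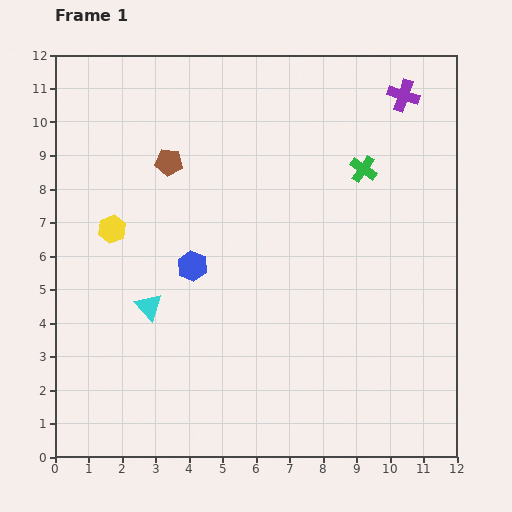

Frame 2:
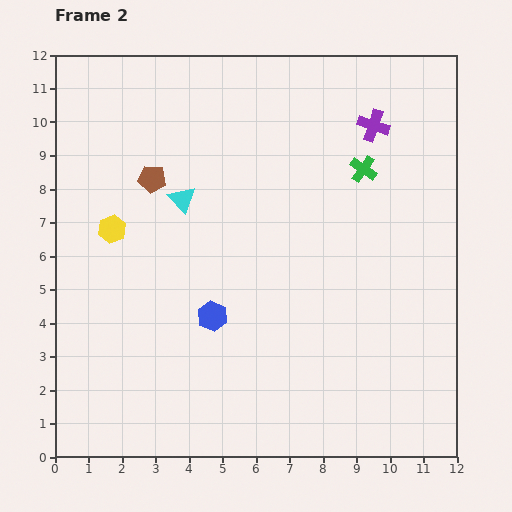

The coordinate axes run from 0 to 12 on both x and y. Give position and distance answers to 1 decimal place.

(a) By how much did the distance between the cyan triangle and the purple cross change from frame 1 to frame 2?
-3.8

Distance in frame 1: 9.9. Distance in frame 2: 6.1.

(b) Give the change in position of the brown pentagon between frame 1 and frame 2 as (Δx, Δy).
(-0.5, -0.5)

The brown pentagon was at (3.4, 8.8) in frame 1 and (2.9, 8.3) in frame 2.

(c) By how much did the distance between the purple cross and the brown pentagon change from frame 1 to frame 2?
-0.5

Distance in frame 1: 7.3. Distance in frame 2: 6.8.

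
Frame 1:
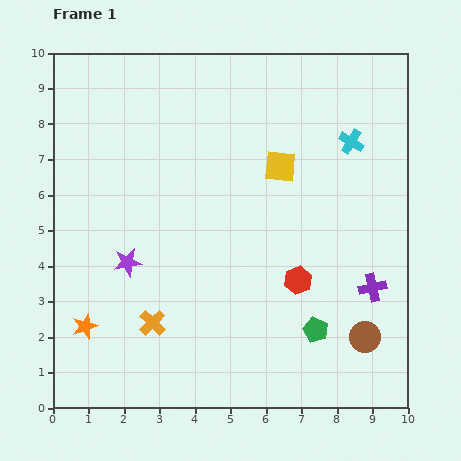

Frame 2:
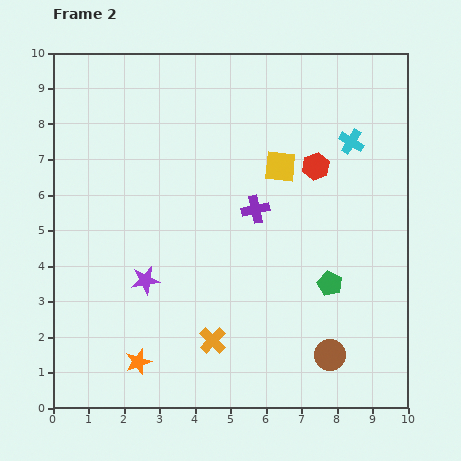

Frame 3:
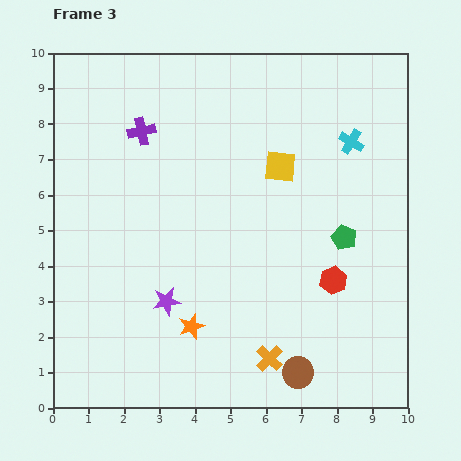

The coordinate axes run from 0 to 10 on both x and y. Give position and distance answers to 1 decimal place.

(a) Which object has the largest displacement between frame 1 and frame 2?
the purple cross

(moved 4.0; next 3.2)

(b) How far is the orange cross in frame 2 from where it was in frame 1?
1.8

The orange cross moved from (2.8, 2.4) to (4.5, 1.9), a distance of √(1.7² + 0.5²) ≈ 1.8.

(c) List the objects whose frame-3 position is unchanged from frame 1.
the cyan cross, the yellow square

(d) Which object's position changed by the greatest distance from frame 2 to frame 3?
the purple cross

(moved 3.9; next 3.2)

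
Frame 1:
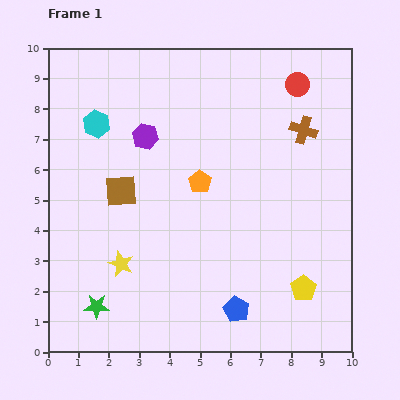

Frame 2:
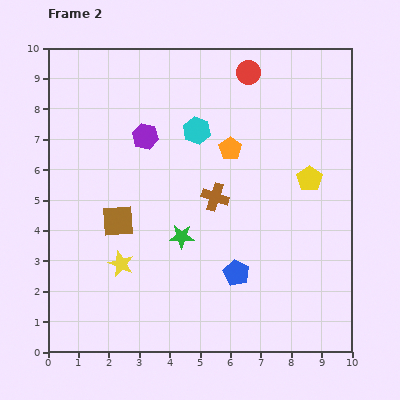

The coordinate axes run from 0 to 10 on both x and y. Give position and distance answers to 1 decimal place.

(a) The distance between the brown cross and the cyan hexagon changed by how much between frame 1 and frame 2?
-4.5

Distance in frame 1: 6.8. Distance in frame 2: 2.3.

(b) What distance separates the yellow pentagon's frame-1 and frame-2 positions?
3.6

The yellow pentagon moved from (8.4, 2.1) to (8.6, 5.7), a distance of √(0.2² + 3.6²) ≈ 3.6.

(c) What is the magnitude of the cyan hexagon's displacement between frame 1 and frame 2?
3.3

The cyan hexagon moved from (1.6, 7.5) to (4.9, 7.3), a distance of √(3.3² + 0.2²) ≈ 3.3.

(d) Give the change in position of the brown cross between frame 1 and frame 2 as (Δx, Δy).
(-2.9, -2.2)

The brown cross was at (8.4, 7.3) in frame 1 and (5.5, 5.1) in frame 2.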